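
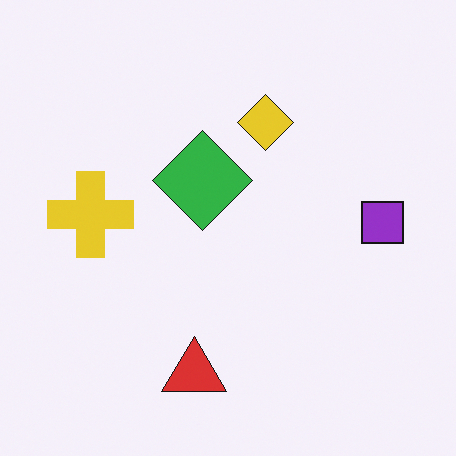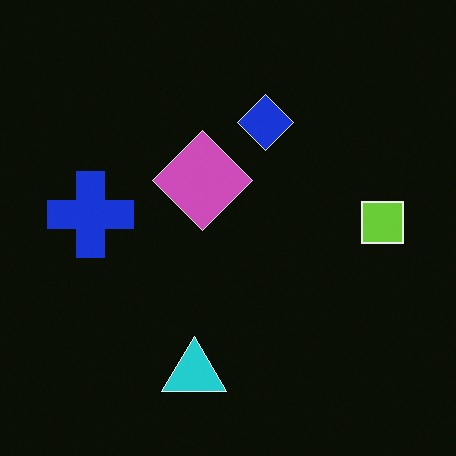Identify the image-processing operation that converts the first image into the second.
It was color-inverted (negative).

The light background has become dark and every shape's color is its complement — a photographic negative.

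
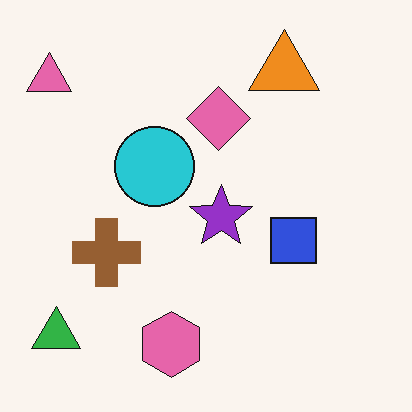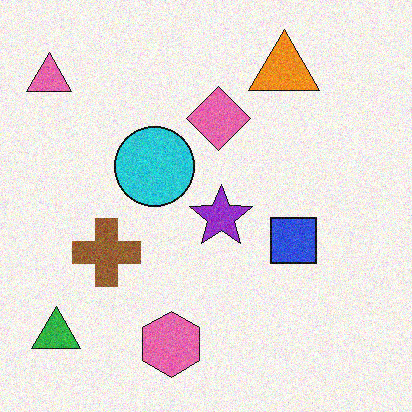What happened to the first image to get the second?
This is the original image degraded with visible gaussian noise.

Random speckle covers the whole image, including the flat background.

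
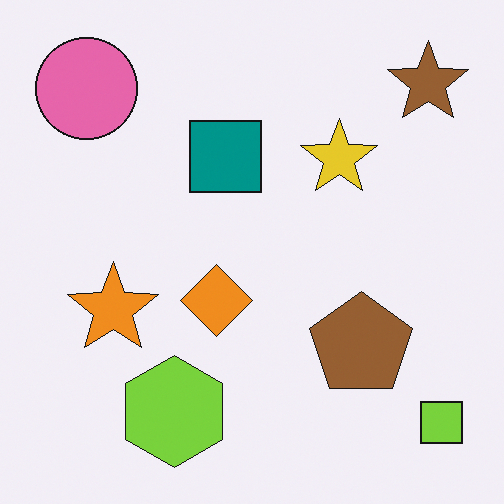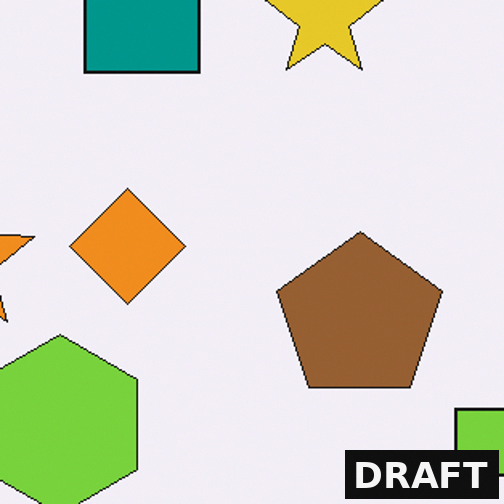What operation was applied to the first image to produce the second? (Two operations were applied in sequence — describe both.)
It was cropped slightly and scaled back up, then watermarked with the text "DRAFT" in the lower-right corner.

The visible shapes are larger and the field of view is narrower; shapes near the original edges may be partly or wholly outside the frame — a crop-and-rescale. A dark label reading "DRAFT" appears in the lower-right corner.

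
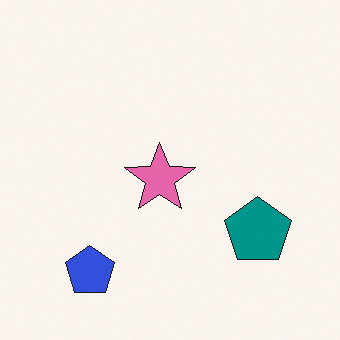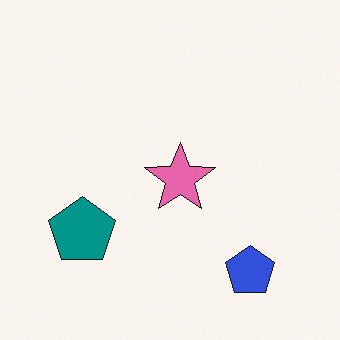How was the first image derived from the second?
It was flipped horizontally (left ↔ right).

The teal pentagon is in the bottom-left of the second image and the bottom-right of the first — shapes on opposite sides of the vertical midline have swapped in a mirror flip.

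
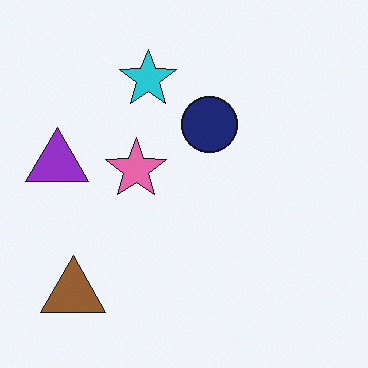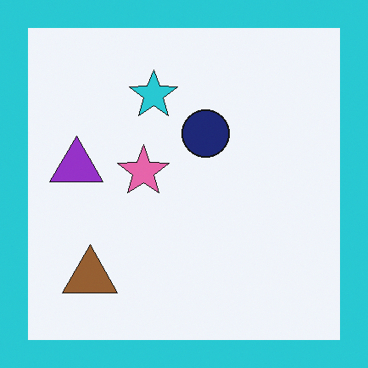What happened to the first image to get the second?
Framed with a cyan border.

A solid cyan frame runs around the edge of the second image, with the content slightly shrunk inside it.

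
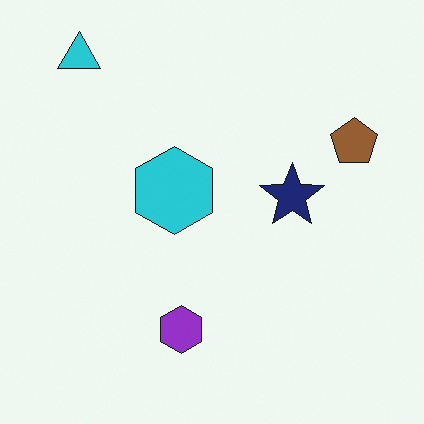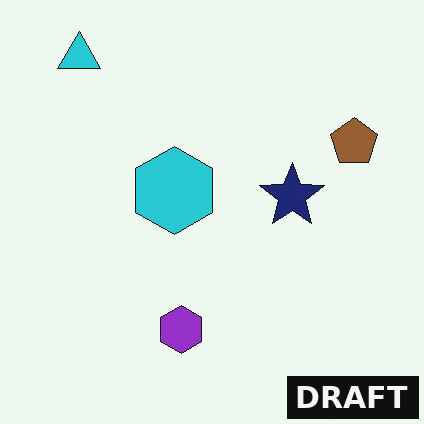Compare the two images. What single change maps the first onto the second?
The image was watermarked with the text "DRAFT" in the lower-right corner.

A dark label reading "DRAFT" appears in the lower-right corner.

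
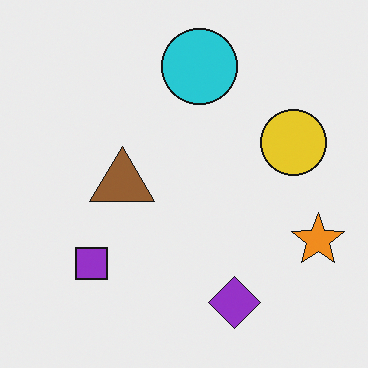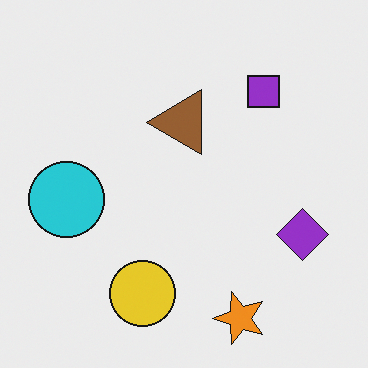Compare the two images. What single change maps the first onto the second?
It was transposed (reflected across the top-left ↔ bottom-right diagonal).

Shapes have swapped their row and column positions — what was in the top-right is now in the bottom-left — a diagonal reflection.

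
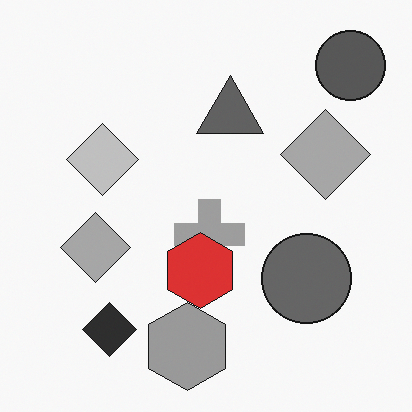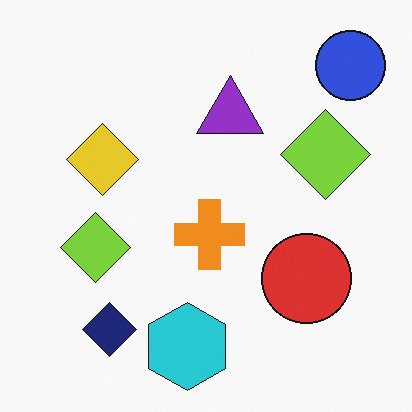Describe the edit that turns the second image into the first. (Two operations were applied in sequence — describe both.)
It was converted to grayscale, then overlaid with an additional red hexagon.

All color is removed — every shape is now a shade of grey. A red hexagon appears in the first image that is absent from the second.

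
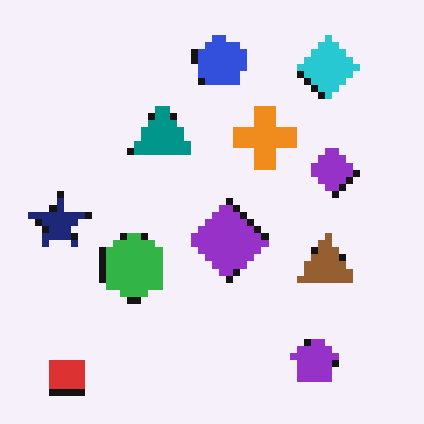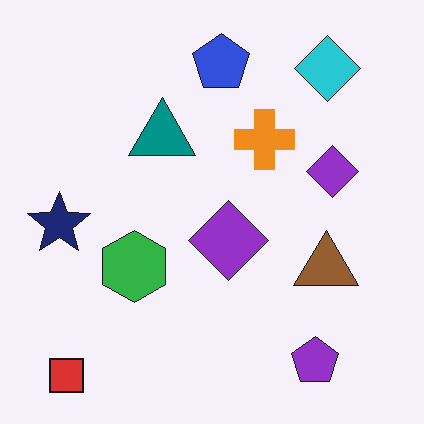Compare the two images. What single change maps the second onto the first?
The image was moderately pixelated.

Shapes are reduced to large square blocks; fine edges and outlines are lost — a downscale-then-upscale (mosaic) effect.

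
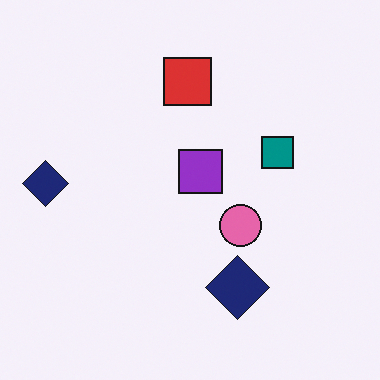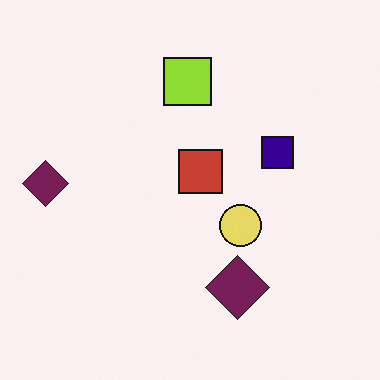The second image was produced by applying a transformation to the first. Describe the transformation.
Hue-shifted by a moderate amount.

Every shape's color has rotated by the same amount around the hue wheel — a uniform hue shift.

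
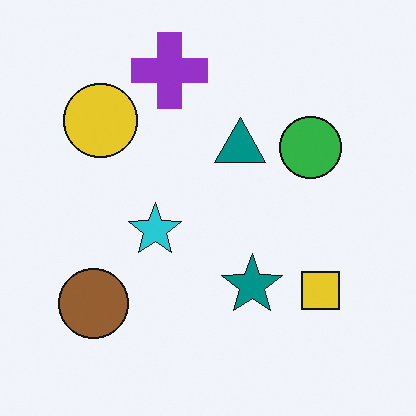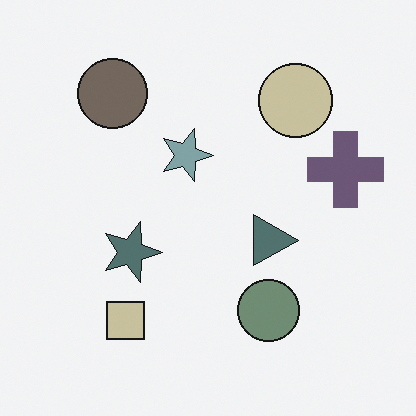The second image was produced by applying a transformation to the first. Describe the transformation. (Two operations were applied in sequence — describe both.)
Made much more muted (saturation change), then rotated 90° clockwise.

All colors are more muted and greyish — a global saturation change. The brown circle sits in the bottom-left of the first image and the top-left of the second — consistent with a whole-image 90° clockwise rotation.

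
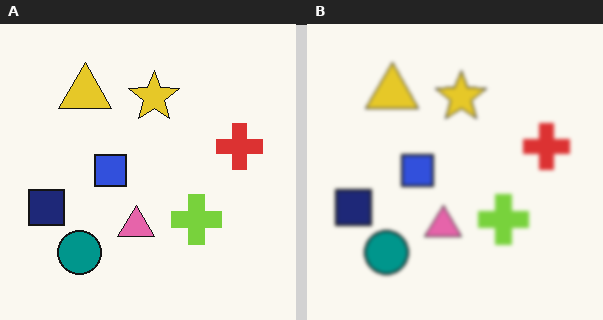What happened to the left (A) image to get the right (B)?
The transformation is: lightly blurred.

Shape edges and outlines are uniformly softened across the whole image.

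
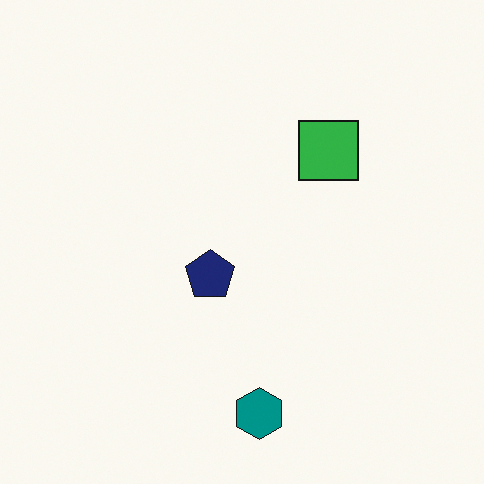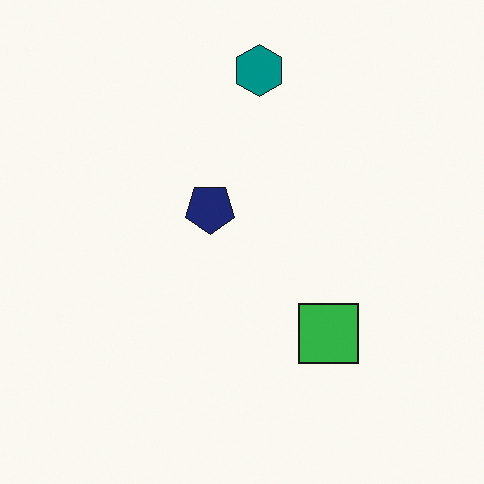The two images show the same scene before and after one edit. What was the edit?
Flipped vertically (top ↔ bottom).

The teal hexagon is in the bottom of the first image and the top of the second — shapes on opposite sides of the horizontal midline have swapped in a mirror flip.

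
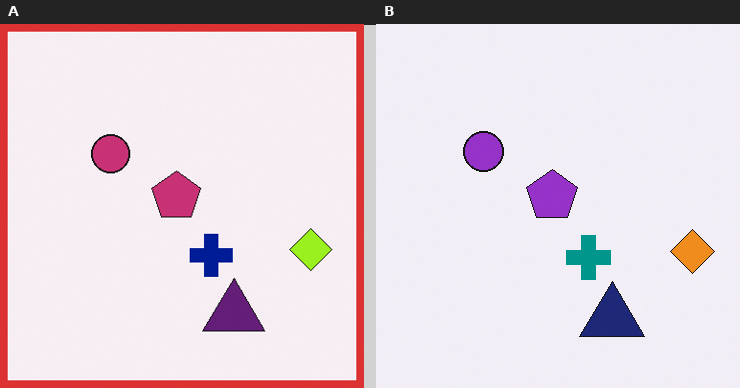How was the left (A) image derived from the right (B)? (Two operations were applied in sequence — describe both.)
It was hue-shifted by a small amount, then framed with a red border.

Every shape's color has rotated by the same amount around the hue wheel — a uniform hue shift. A solid red frame runs around the edge of the left (A) image, with the content slightly shrunk inside it.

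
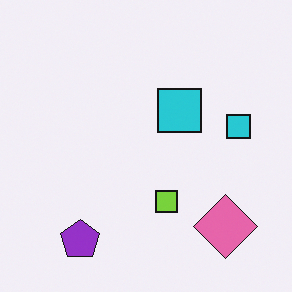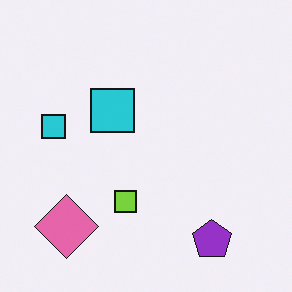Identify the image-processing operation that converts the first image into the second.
The image was flipped horizontally (left ↔ right).

The pink diamond is in the bottom-right of the first image and the bottom-left of the second — shapes on opposite sides of the vertical midline have swapped in a mirror flip.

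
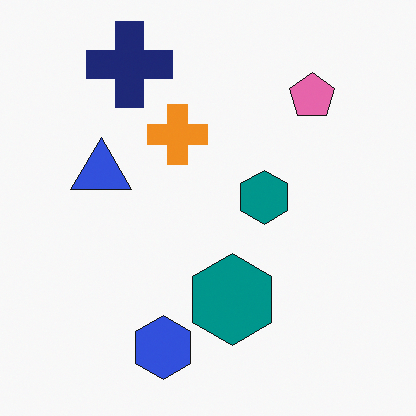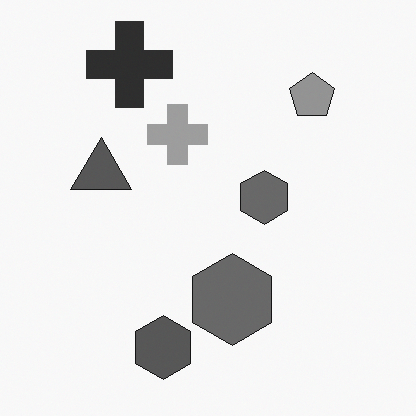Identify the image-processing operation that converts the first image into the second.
This is the original image converted to grayscale.

All color is removed — every shape is now a shade of grey.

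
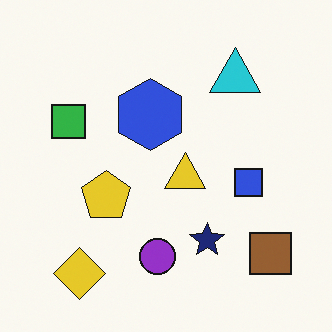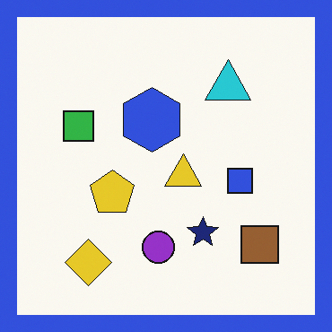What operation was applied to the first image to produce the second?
Framed with a blue border.

A solid blue frame runs around the edge of the second image, with the content slightly shrunk inside it.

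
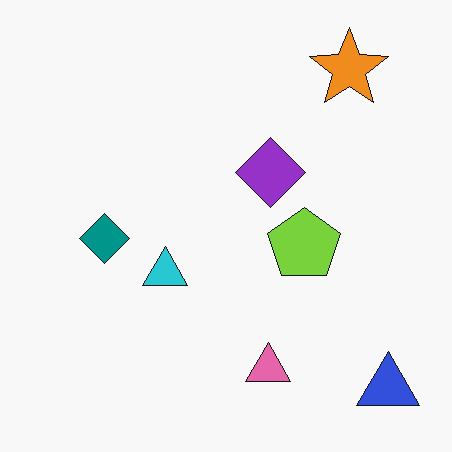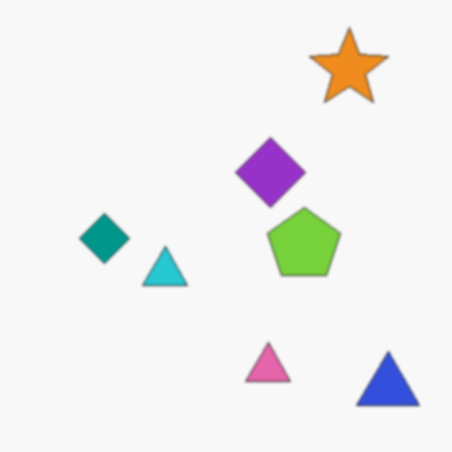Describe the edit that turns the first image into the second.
The transformation is: lightly blurred.

Shape edges and outlines are uniformly softened across the whole image.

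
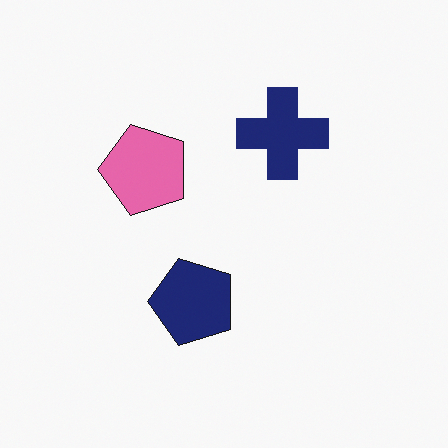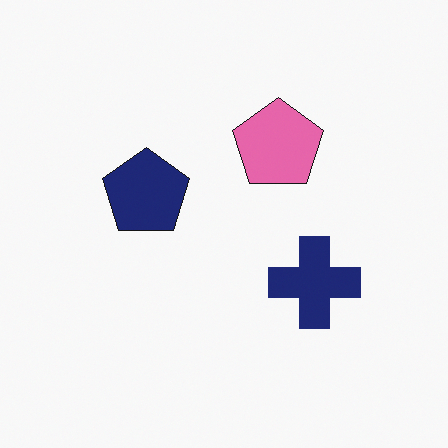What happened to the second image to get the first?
The transformation is: rotated 90° counter-clockwise.

The navy cross sits in the right of the second image and the top of the first — consistent with a whole-image 90° counter-clockwise rotation.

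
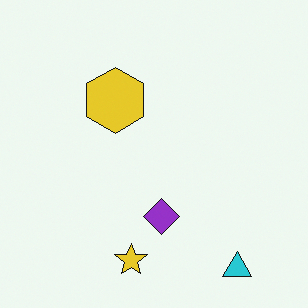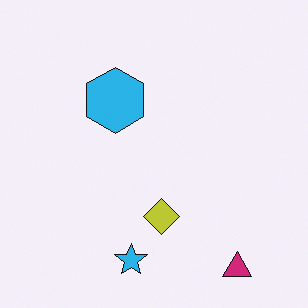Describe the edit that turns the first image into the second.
The second image is the first hue-shifted by a moderate amount.

Every shape's color has rotated by the same amount around the hue wheel — a uniform hue shift.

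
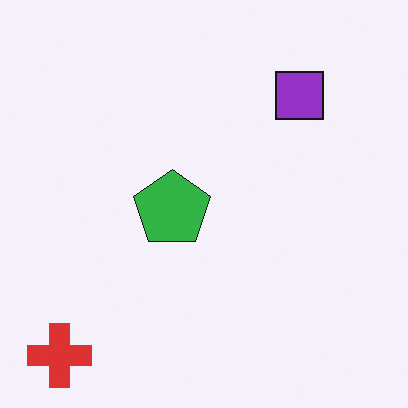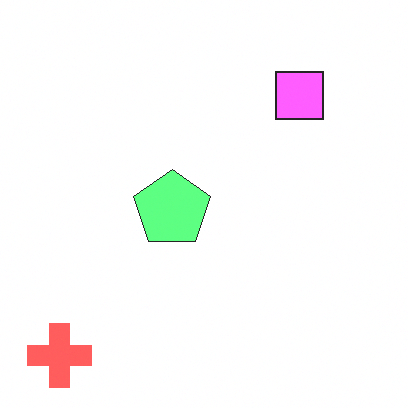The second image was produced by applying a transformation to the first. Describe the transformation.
It was brightened a lot.

Every pixel — background and shapes alike — is uniformly brightened.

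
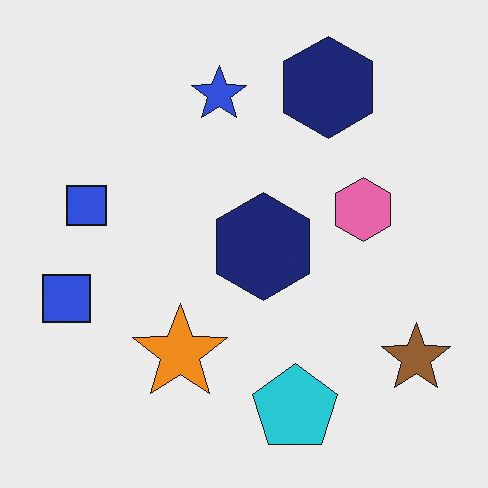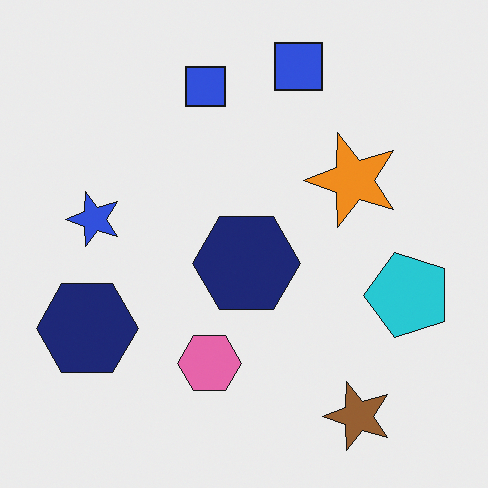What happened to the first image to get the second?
It was transposed (reflected across the top-left ↔ bottom-right diagonal).

Shapes have swapped their row and column positions — what was in the top-right is now in the bottom-left — a diagonal reflection.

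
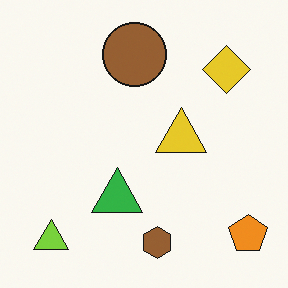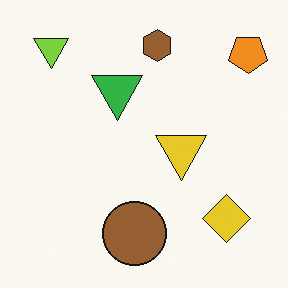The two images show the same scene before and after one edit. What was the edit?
Flipped vertically (top ↔ bottom).

The brown hexagon is in the bottom of the first image and the top of the second — shapes on opposite sides of the horizontal midline have swapped in a mirror flip.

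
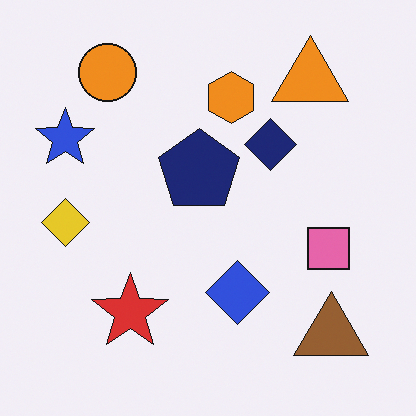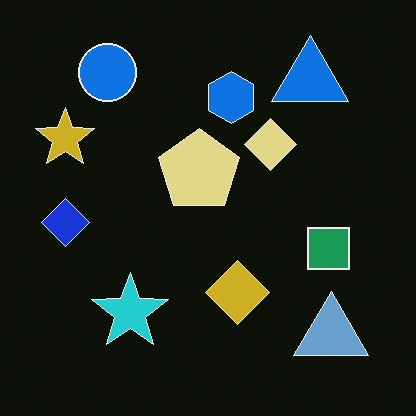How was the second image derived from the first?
The second image is the first color-inverted (negative).

The light background has become dark and every shape's color is its complement — a photographic negative.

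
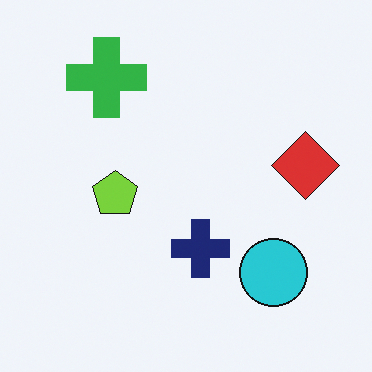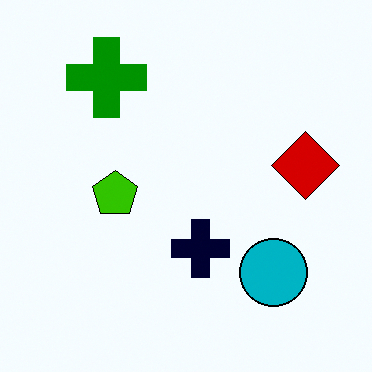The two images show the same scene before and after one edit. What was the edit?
Boosted in contrast.

Tones are pushed away from mid-grey across the whole image — a global contrast change.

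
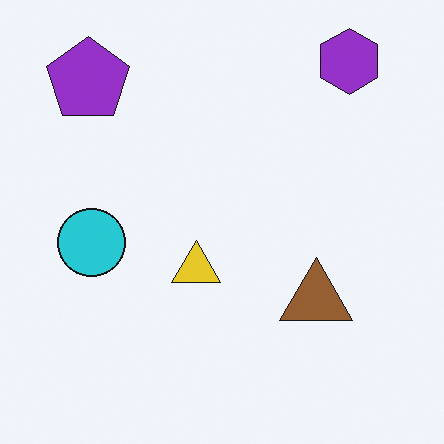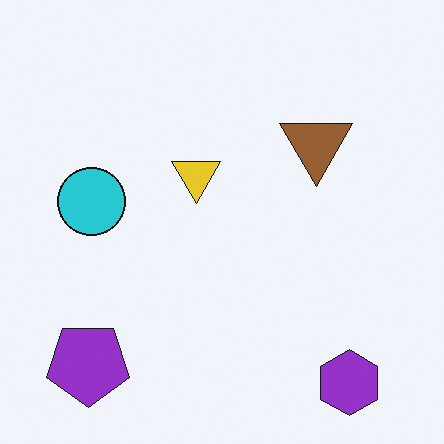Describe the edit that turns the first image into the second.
The transformation is: flipped vertically (top ↔ bottom).

The purple hexagon is in the top-right of the first image and the bottom-right of the second — shapes on opposite sides of the horizontal midline have swapped in a mirror flip.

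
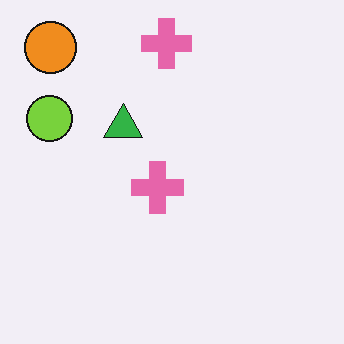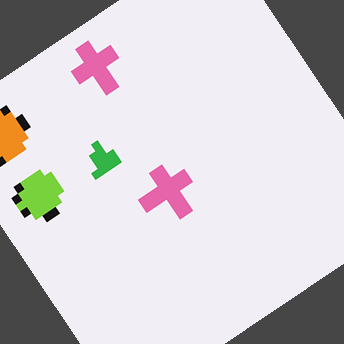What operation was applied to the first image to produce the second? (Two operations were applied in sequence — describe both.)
The image was pixelated into visible square blocks, then rotated counter-clockwise by a large amount — several tens of degrees.

Shapes are reduced to large square blocks; fine edges and outlines are lost — a downscale-then-upscale (mosaic) effect. Every shape is tilted by the same angle and the image corners show triangular fill wedges — a whole-image rotation by a non-right angle.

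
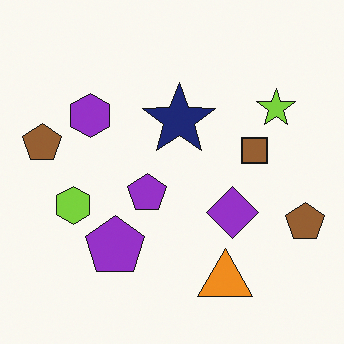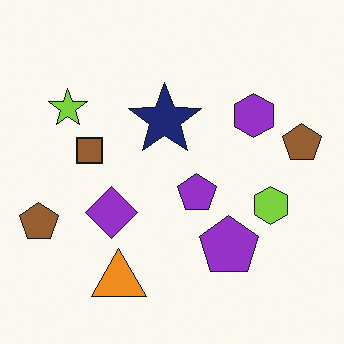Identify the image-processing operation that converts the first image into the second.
The transformation is: flipped horizontally (left ↔ right).

The lime star is in the top-right of the first image and the top-left of the second — shapes on opposite sides of the vertical midline have swapped in a mirror flip.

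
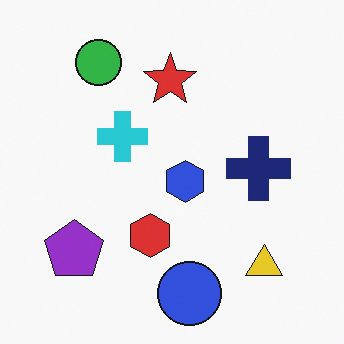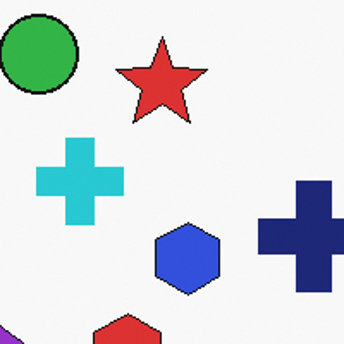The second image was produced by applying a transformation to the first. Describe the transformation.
The image was cropped tightly and scaled back up.

The visible shapes are larger and the field of view is narrower; shapes near the original edges may be partly or wholly outside the frame — a crop-and-rescale.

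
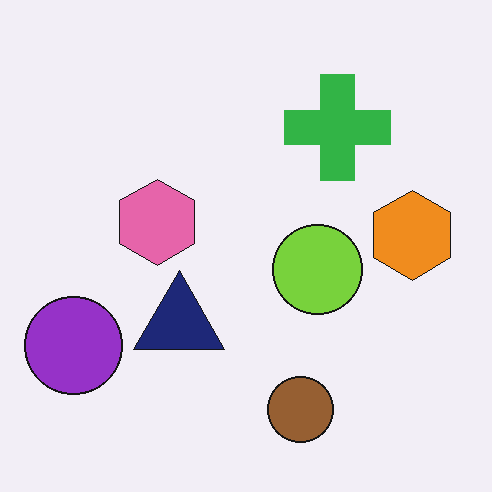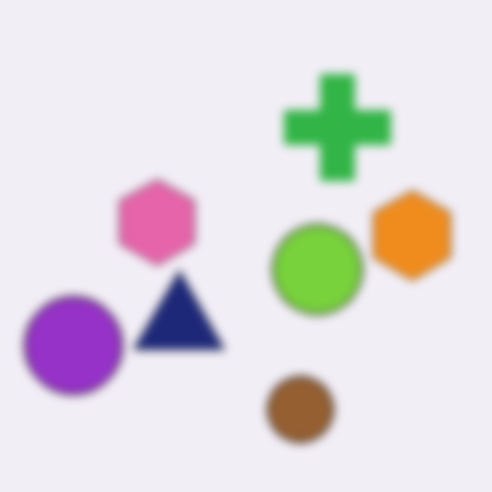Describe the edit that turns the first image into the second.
The second image is the first noticeably gaussian-blurred.

Shape edges and outlines are uniformly softened across the whole image.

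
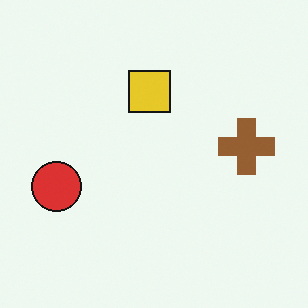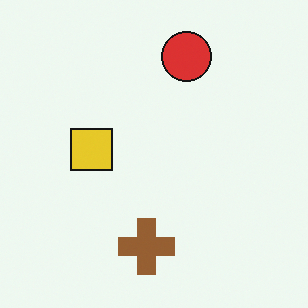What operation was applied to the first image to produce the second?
Transposed (reflected across the top-left ↔ bottom-right diagonal).

Shapes have swapped their row and column positions — what was in the top-right is now in the bottom-left — a diagonal reflection.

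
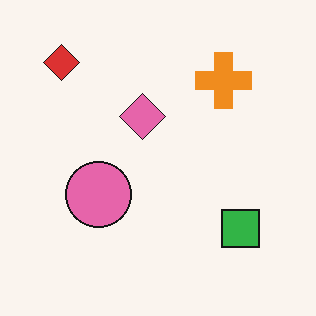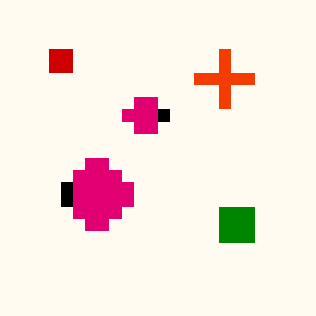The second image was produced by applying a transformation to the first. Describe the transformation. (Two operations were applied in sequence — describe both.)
The second image is the first boosted in contrast, then heavily pixelated into large blocks.

Tones are pushed away from mid-grey across the whole image — a global contrast change. Shapes are reduced to large square blocks; fine edges and outlines are lost — a downscale-then-upscale (mosaic) effect.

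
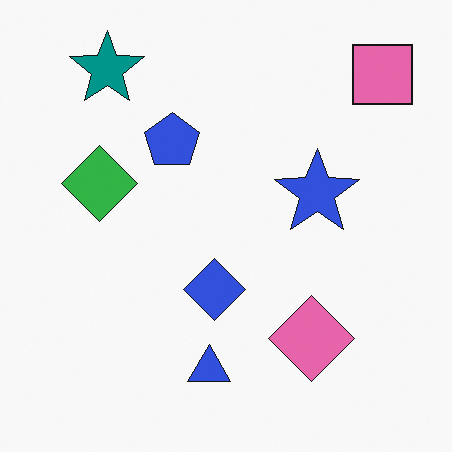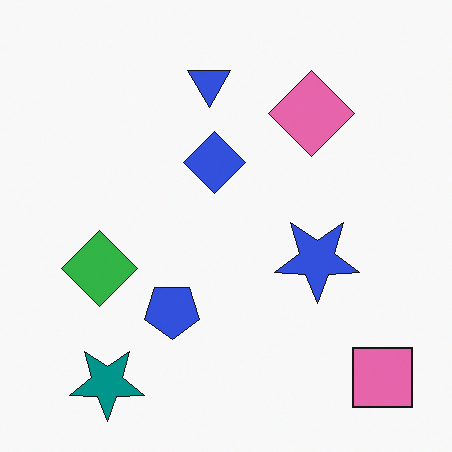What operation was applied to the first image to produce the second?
The transformation is: flipped vertically (top ↔ bottom).

The teal star is in the top-left of the first image and the bottom-left of the second — shapes on opposite sides of the horizontal midline have swapped in a mirror flip.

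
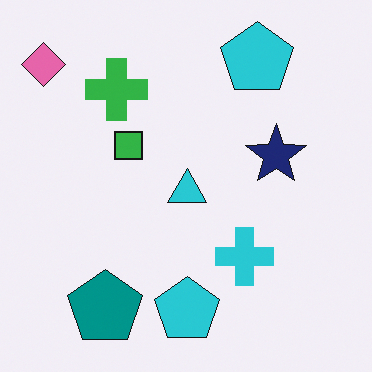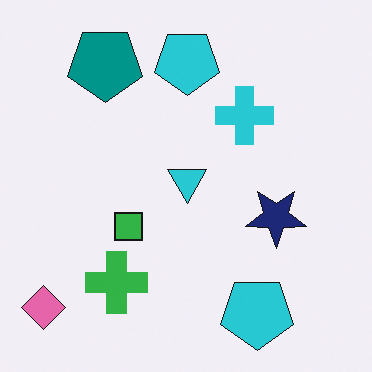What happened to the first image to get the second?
It was flipped vertically (top ↔ bottom).

The teal pentagon is in the bottom-left of the first image and the top-left of the second — shapes on opposite sides of the horizontal midline have swapped in a mirror flip.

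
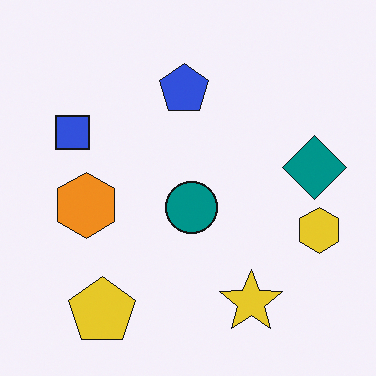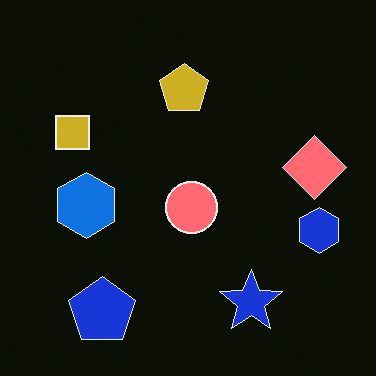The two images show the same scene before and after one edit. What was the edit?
The second image is the first color-inverted (negative).

The light background has become dark and every shape's color is its complement — a photographic negative.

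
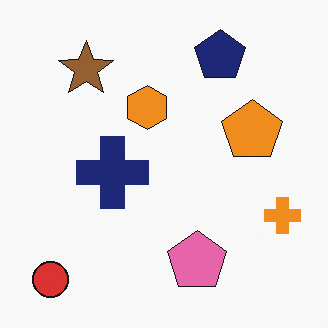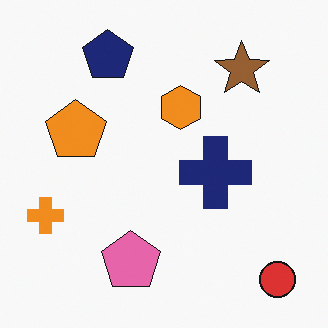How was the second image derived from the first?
Flipped horizontally (left ↔ right).

The orange cross is in the right of the first image and the left of the second — shapes on opposite sides of the vertical midline have swapped in a mirror flip.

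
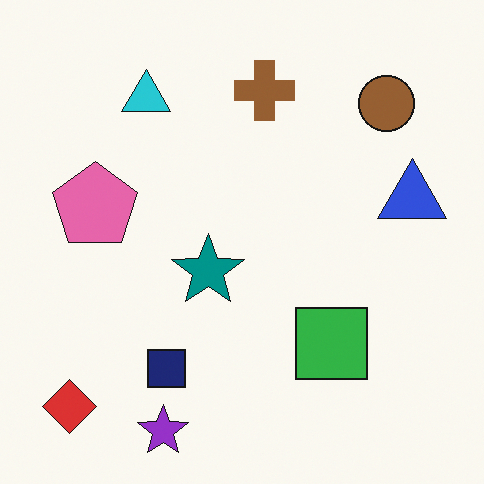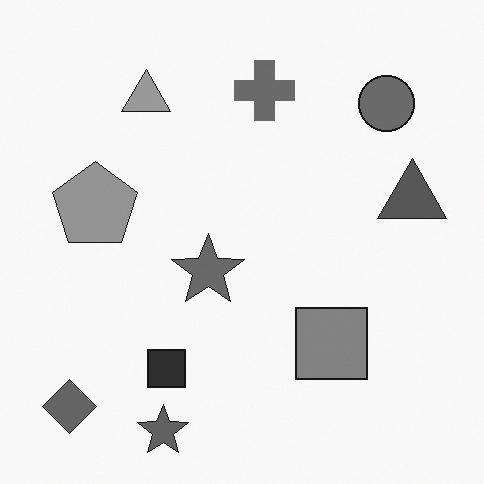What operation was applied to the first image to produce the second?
The second image is the first converted to grayscale.

All color is removed — every shape is now a shade of grey.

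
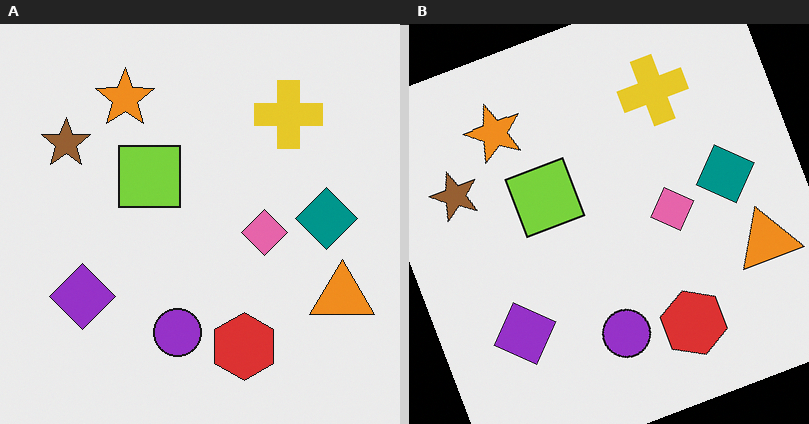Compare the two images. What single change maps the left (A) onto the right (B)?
The right (B) image is the left (A) rotated counter-clockwise by a moderate amount.

Every shape is tilted by the same angle and the image corners show triangular fill wedges — a whole-image rotation by a non-right angle.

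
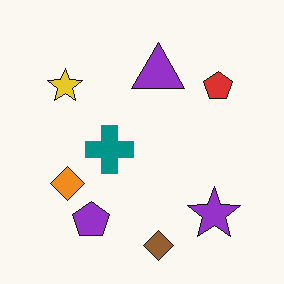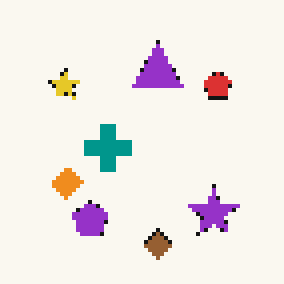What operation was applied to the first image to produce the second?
It was lightly pixelated (a mild mosaic effect).

Shapes are reduced to large square blocks; fine edges and outlines are lost — a downscale-then-upscale (mosaic) effect.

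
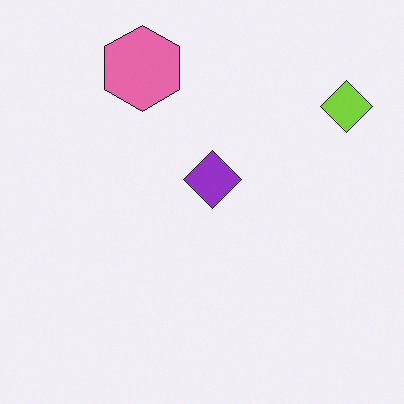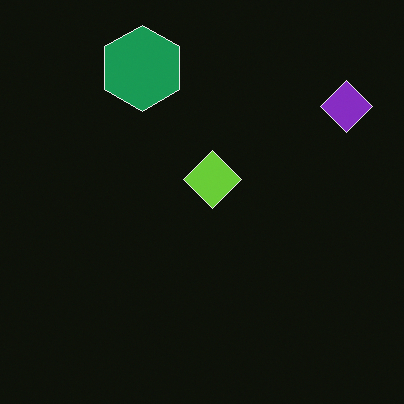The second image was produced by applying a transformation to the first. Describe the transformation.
It was color-inverted (negative).

The light background has become dark and every shape's color is its complement — a photographic negative.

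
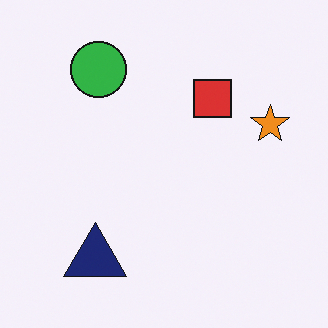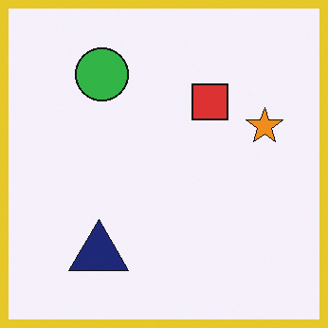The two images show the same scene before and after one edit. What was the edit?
The transformation is: framed with a yellow border.

A solid yellow frame runs around the edge of the second image, with the content slightly shrunk inside it.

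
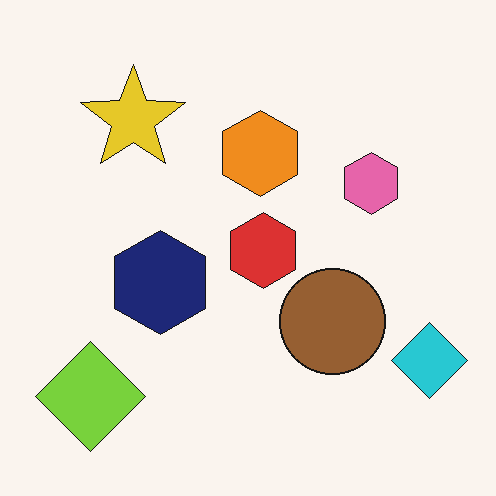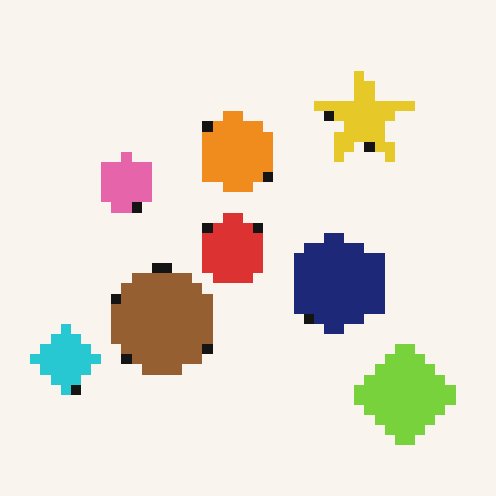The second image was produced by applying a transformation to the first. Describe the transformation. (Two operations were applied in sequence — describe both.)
The image was flipped horizontally (left ↔ right), then coarsely pixelated.

The cyan diamond is in the bottom-right of the first image and the bottom-left of the second — shapes on opposite sides of the vertical midline have swapped in a mirror flip. Shapes are reduced to large square blocks; fine edges and outlines are lost — a downscale-then-upscale (mosaic) effect.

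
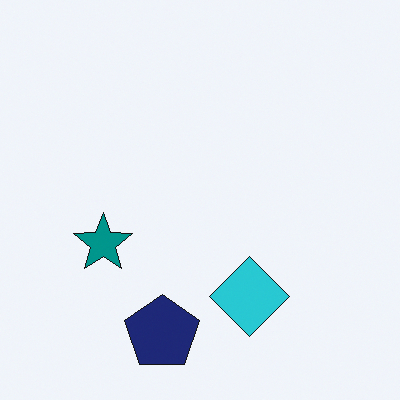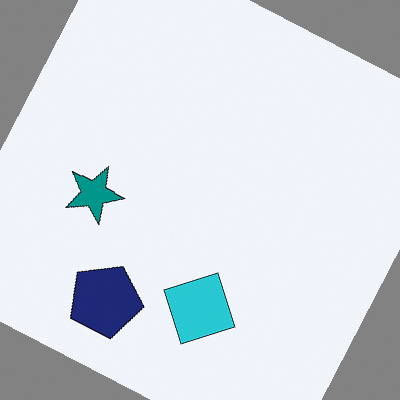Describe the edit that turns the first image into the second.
The second image is the first rotated clockwise by a moderate amount.

Every shape is tilted by the same angle and the image corners show triangular fill wedges — a whole-image rotation by a non-right angle.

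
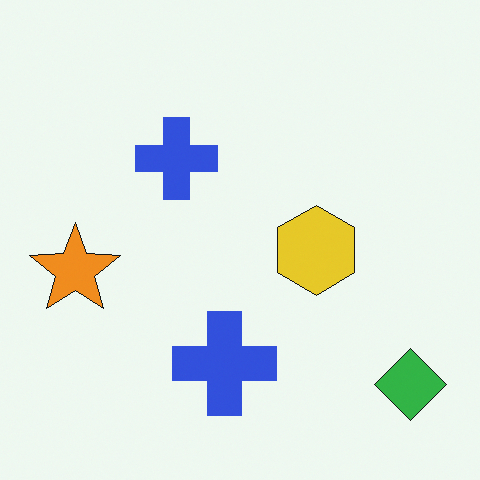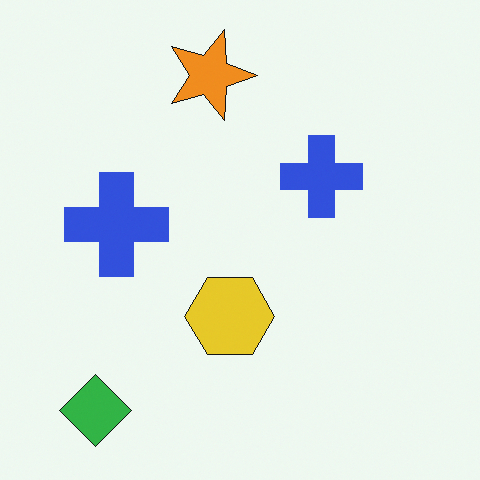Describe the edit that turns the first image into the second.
The transformation is: rotated 90° clockwise.

The green diamond sits in the bottom-right of the first image and the bottom-left of the second — consistent with a whole-image 90° clockwise rotation.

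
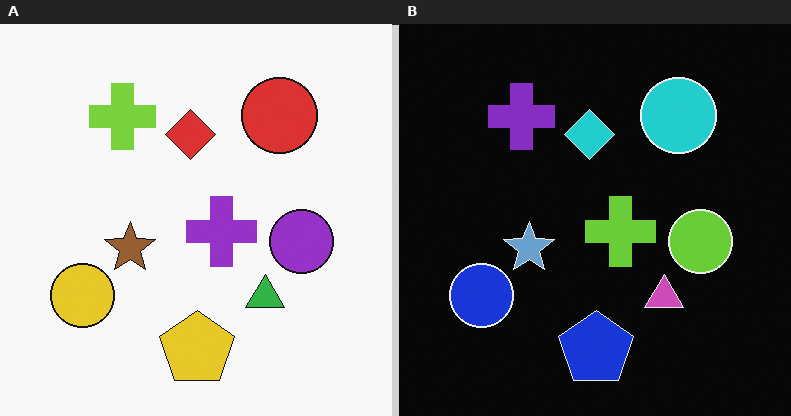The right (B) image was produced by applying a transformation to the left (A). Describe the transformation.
The right (B) image is the left (A) color-inverted (negative).

The light background has become dark and every shape's color is its complement — a photographic negative.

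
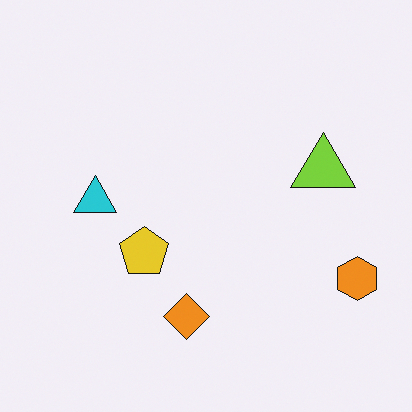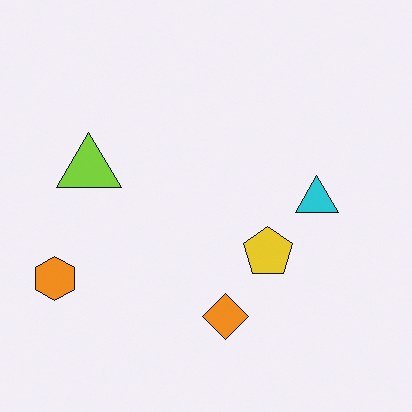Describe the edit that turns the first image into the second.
The second image is the first flipped horizontally (left ↔ right).

The orange hexagon is in the bottom-right of the first image and the bottom-left of the second — shapes on opposite sides of the vertical midline have swapped in a mirror flip.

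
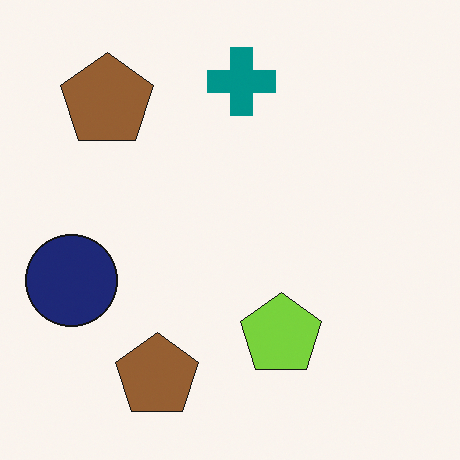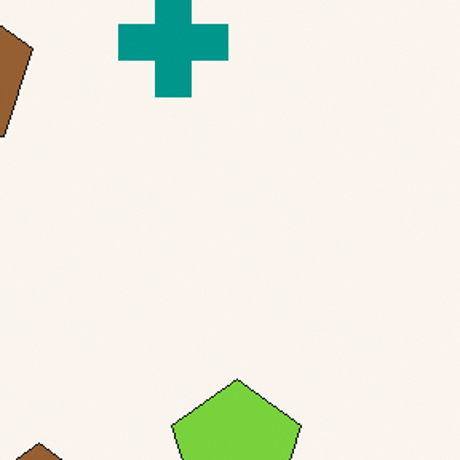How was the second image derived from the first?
Cropped to a modestly smaller region and rescaled.

The visible shapes are larger and the field of view is narrower; shapes near the original edges may be partly or wholly outside the frame — a crop-and-rescale.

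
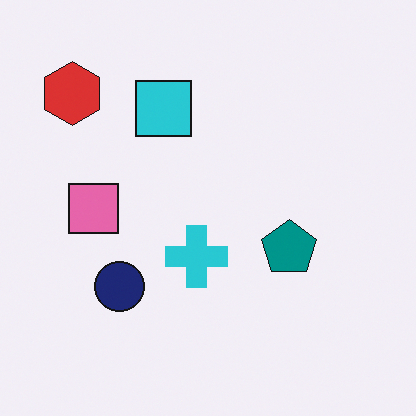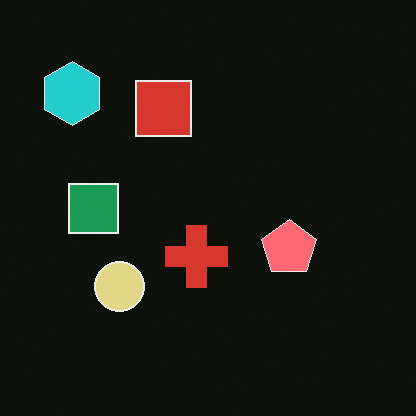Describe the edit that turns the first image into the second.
The image was color-inverted (negative).

The light background has become dark and every shape's color is its complement — a photographic negative.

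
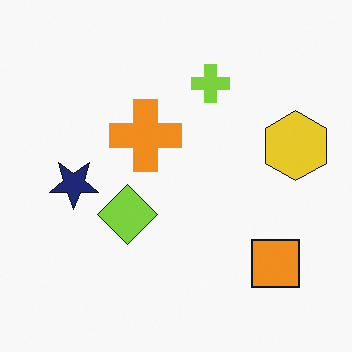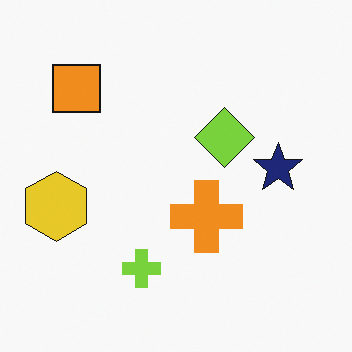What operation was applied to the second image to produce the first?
The first image is the second rotated 180°.

The orange square sits in the top-left of the second image and the bottom-right of the first — consistent with a whole-image 180° rotation.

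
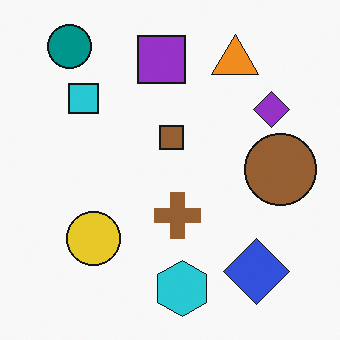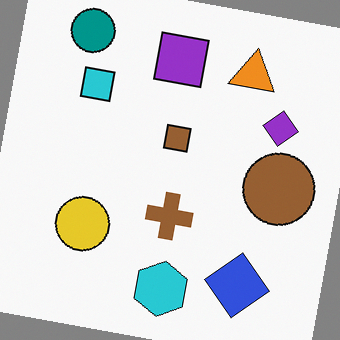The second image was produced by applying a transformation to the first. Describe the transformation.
Rotated clockwise by a small amount.

Every shape is tilted by the same angle and the image corners show triangular fill wedges — a whole-image rotation by a non-right angle.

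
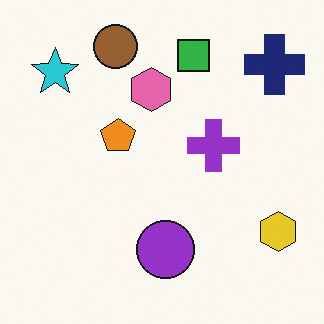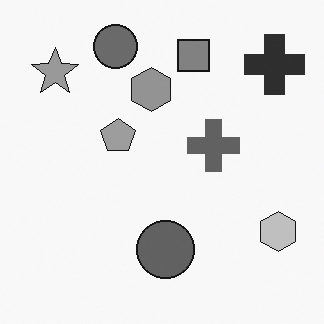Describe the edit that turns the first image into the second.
This is the original image converted to grayscale.

All color is removed — every shape is now a shade of grey.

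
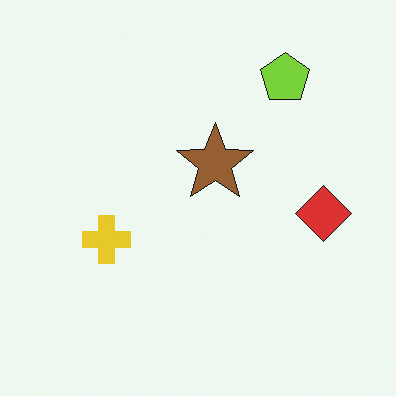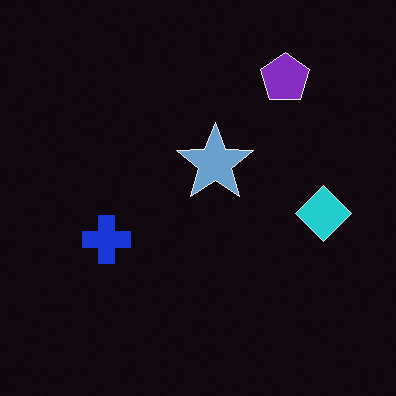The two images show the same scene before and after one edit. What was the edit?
The transformation is: color-inverted (negative).

The light background has become dark and every shape's color is its complement — a photographic negative.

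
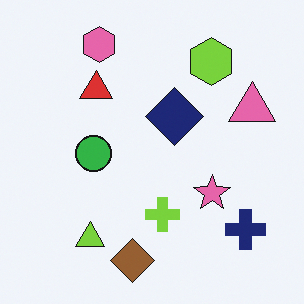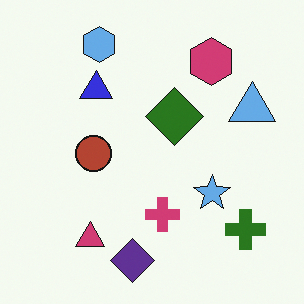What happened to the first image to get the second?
This is the original image hue-shifted by a large amount.

Every shape's color has rotated by the same amount around the hue wheel — a uniform hue shift.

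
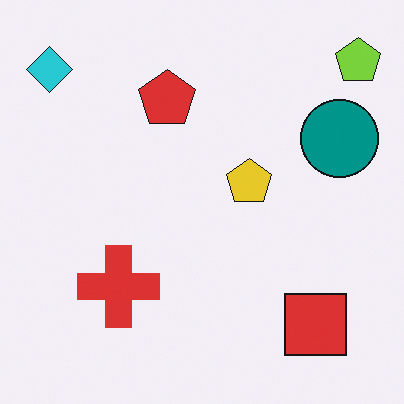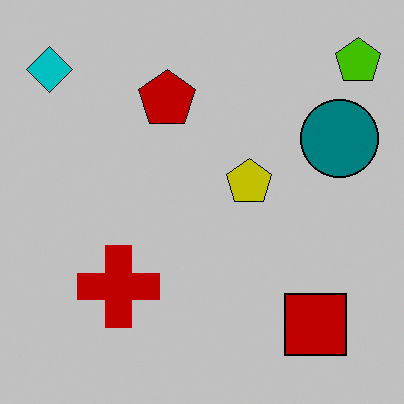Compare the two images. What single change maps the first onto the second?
The image was heavily posterized to just a handful of flat colors.

Each flat color has snapped to a coarser quantized level — most visibly, the near-white background has dropped to a flat grey.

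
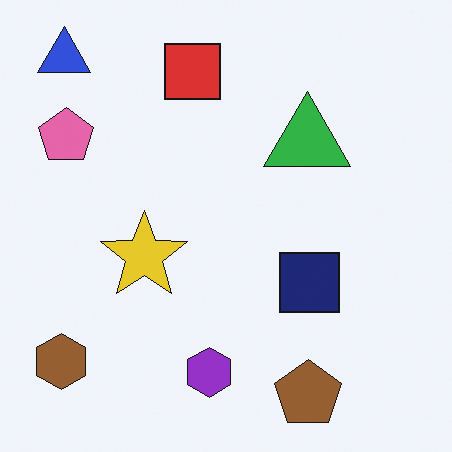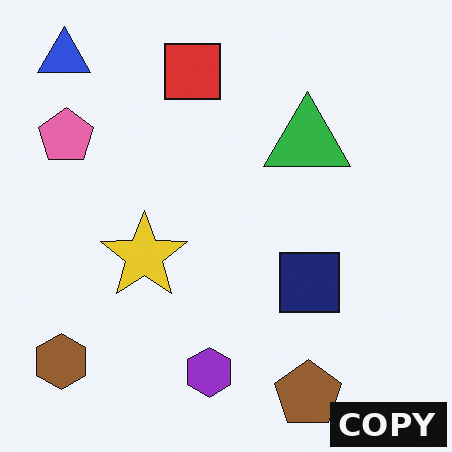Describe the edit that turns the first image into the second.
It was watermarked with the text "COPY" in the lower-right corner.

A dark label reading "COPY" appears in the lower-right corner.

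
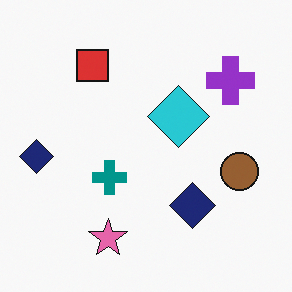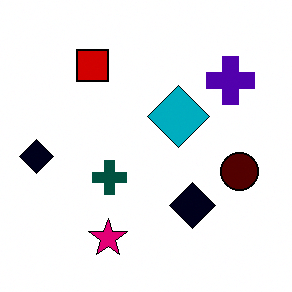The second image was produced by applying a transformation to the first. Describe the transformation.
It was given much higher contrast.

Tones are pushed away from mid-grey across the whole image — a global contrast change.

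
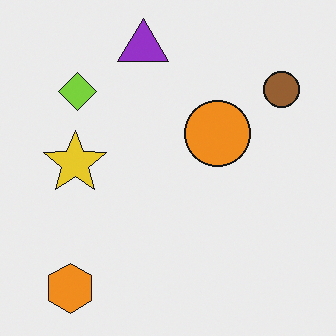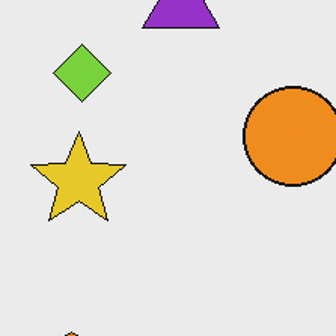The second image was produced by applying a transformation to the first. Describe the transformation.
Cropped slightly and scaled back up.

The visible shapes are larger and the field of view is narrower; shapes near the original edges may be partly or wholly outside the frame — a crop-and-rescale.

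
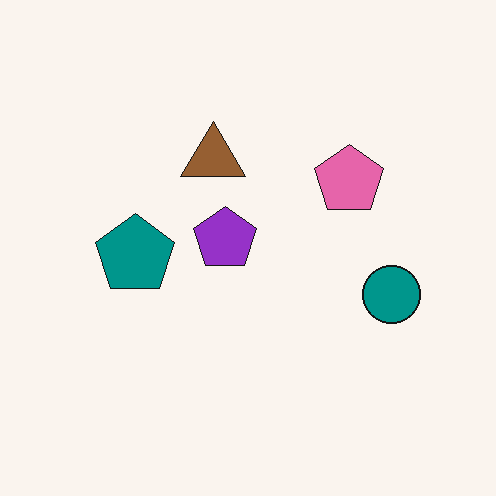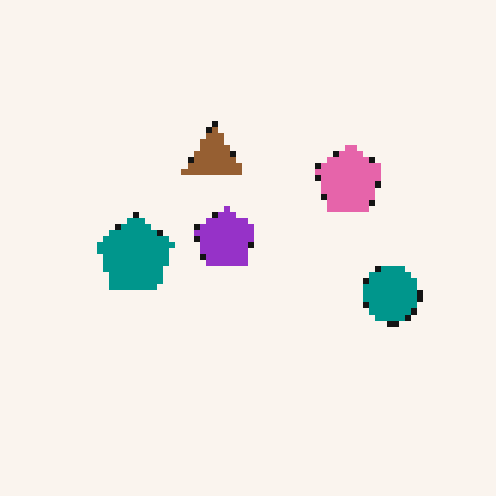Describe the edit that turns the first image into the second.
The transformation is: moderately pixelated.

Shapes are reduced to large square blocks; fine edges and outlines are lost — a downscale-then-upscale (mosaic) effect.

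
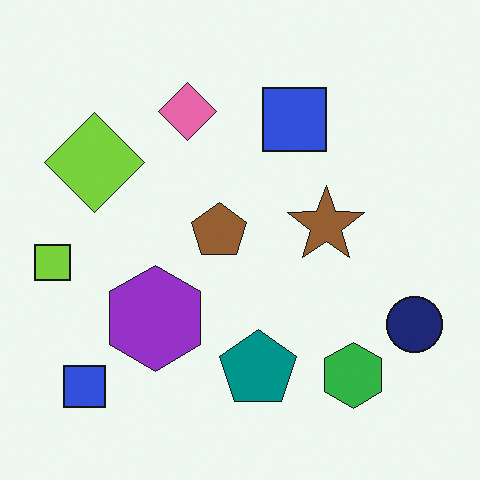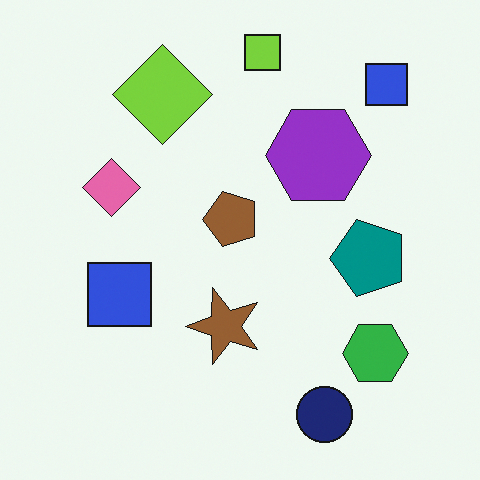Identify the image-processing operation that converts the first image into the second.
Transposed (reflected across the top-left ↔ bottom-right diagonal).

Shapes have swapped their row and column positions — what was in the top-right is now in the bottom-left — a diagonal reflection.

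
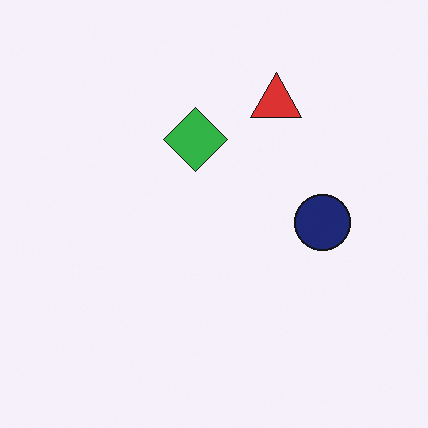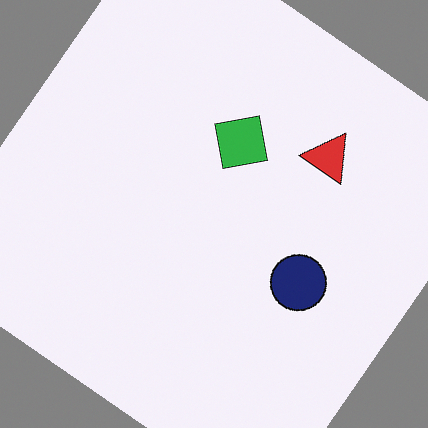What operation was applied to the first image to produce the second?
The transformation is: rotated clockwise by a large amount — several tens of degrees.

Every shape is tilted by the same angle and the image corners show triangular fill wedges — a whole-image rotation by a non-right angle.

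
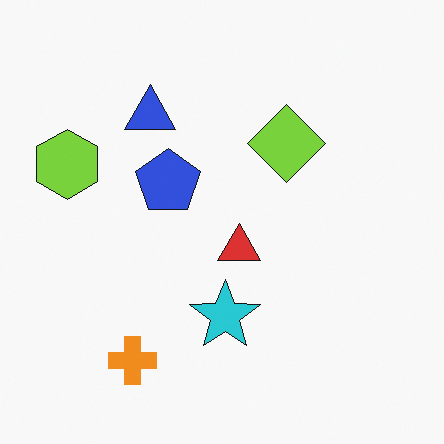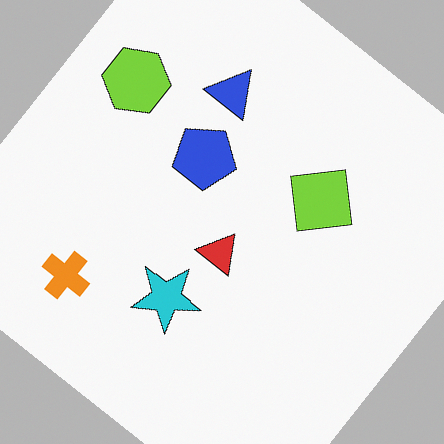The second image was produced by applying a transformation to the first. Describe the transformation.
The image was rotated clockwise by a large amount — several tens of degrees.

Every shape is tilted by the same angle and the image corners show triangular fill wedges — a whole-image rotation by a non-right angle.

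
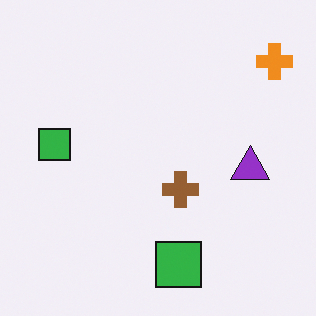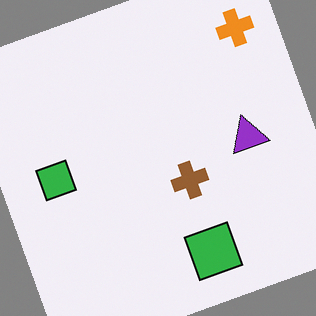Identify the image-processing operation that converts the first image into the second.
This is the original image rotated counter-clockwise by a moderate amount.

Every shape is tilted by the same angle and the image corners show triangular fill wedges — a whole-image rotation by a non-right angle.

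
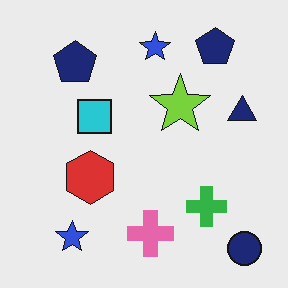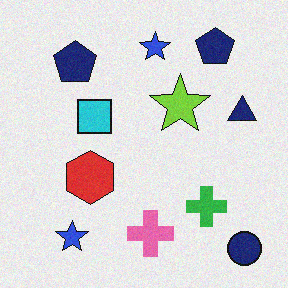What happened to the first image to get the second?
The transformation is: degraded with light additive noise.

Random speckle covers the whole image, including the flat background.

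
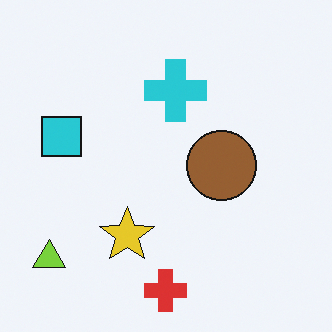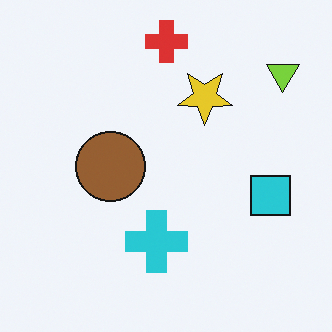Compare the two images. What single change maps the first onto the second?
The second image is the first rotated 180°.

The lime triangle sits in the bottom-left of the first image and the top-right of the second — consistent with a whole-image 180° rotation.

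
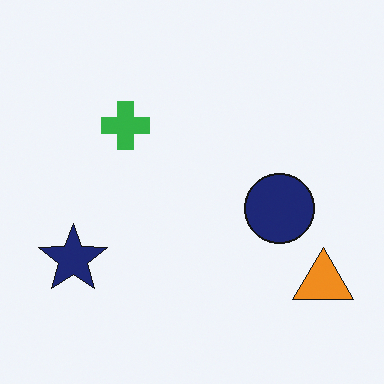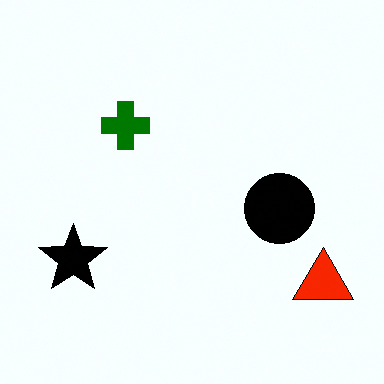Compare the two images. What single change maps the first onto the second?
The transformation is: given much higher contrast.

Tones are pushed away from mid-grey across the whole image — a global contrast change.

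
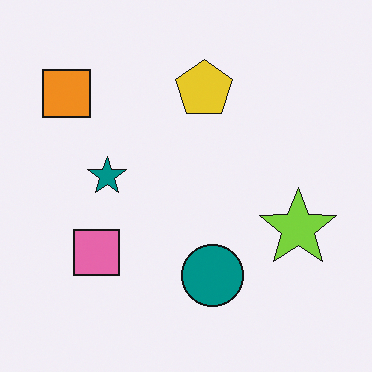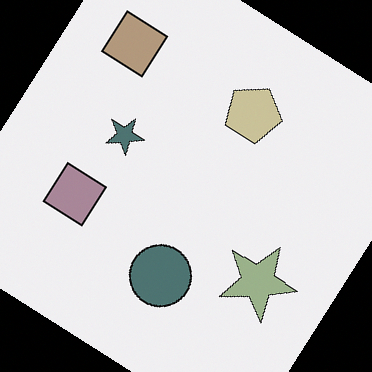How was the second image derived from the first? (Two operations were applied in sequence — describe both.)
It was rotated clockwise by a large amount — several tens of degrees, then heavily desaturated.

Every shape is tilted by the same angle and the image corners show triangular fill wedges — a whole-image rotation by a non-right angle. All colors are more muted and greyish — a global saturation change.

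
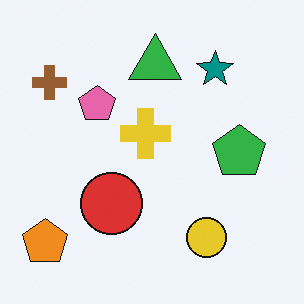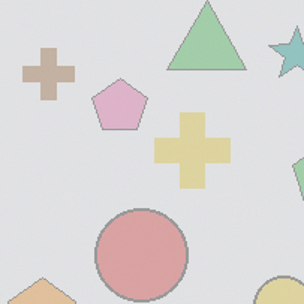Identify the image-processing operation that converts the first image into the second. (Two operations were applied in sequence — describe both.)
The second image is the first cropped slightly and scaled back up, then given much lower contrast.

The visible shapes are larger and the field of view is narrower; shapes near the original edges may be partly or wholly outside the frame — a crop-and-rescale. Tones are pushed toward mid-grey across the whole image — a global contrast change.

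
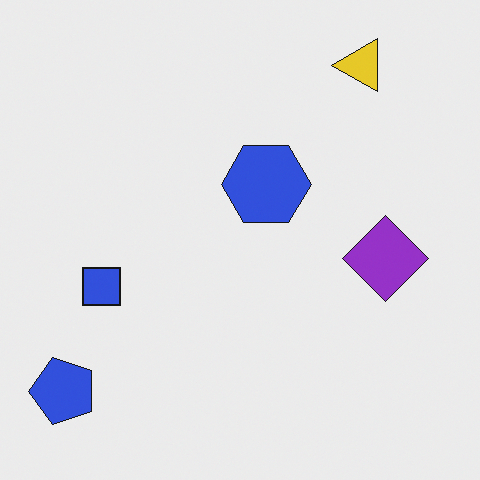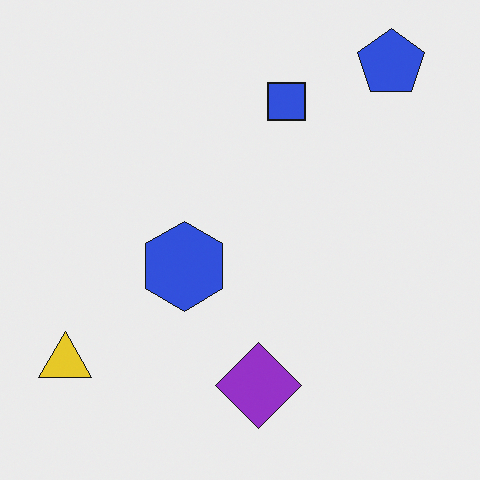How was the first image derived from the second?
The transformation is: transposed (reflected across the top-left ↔ bottom-right diagonal).

Shapes have swapped their row and column positions — what was in the top-right is now in the bottom-left — a diagonal reflection.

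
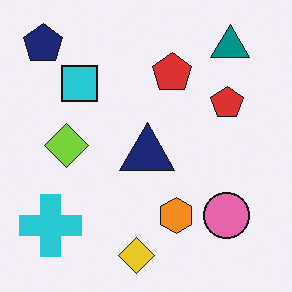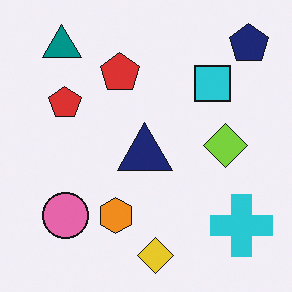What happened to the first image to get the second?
This is the original image flipped horizontally (left ↔ right).

The navy pentagon is in the top-left of the first image and the top-right of the second — shapes on opposite sides of the vertical midline have swapped in a mirror flip.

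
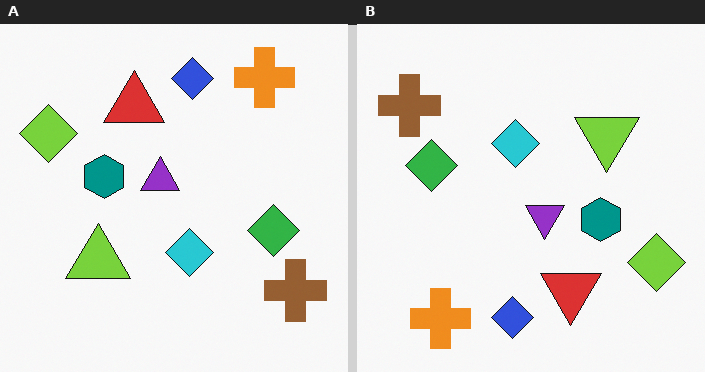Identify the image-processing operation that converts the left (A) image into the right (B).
The right (B) image is the left (A) rotated 180°.

The brown cross sits in the bottom-right of the left (A) image and the top-left of the right (B) — consistent with a whole-image 180° rotation.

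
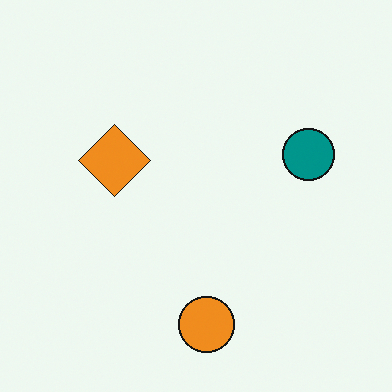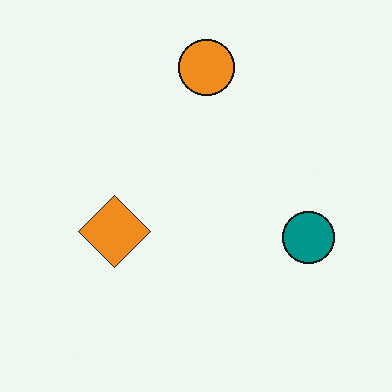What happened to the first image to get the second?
It was flipped vertically (top ↔ bottom).

The orange circle is in the bottom of the first image and the top of the second — shapes on opposite sides of the horizontal midline have swapped in a mirror flip.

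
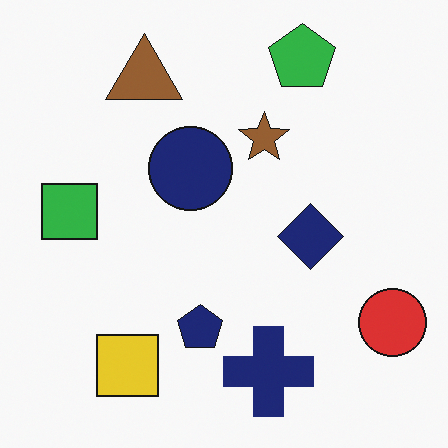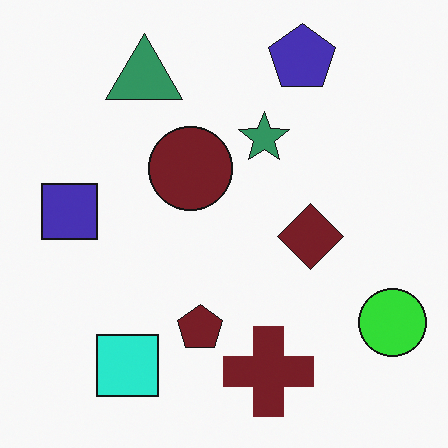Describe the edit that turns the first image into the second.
The second image is the first hue-shifted through roughly a third of the color wheel.

Every shape's color has rotated by the same amount around the hue wheel — a uniform hue shift.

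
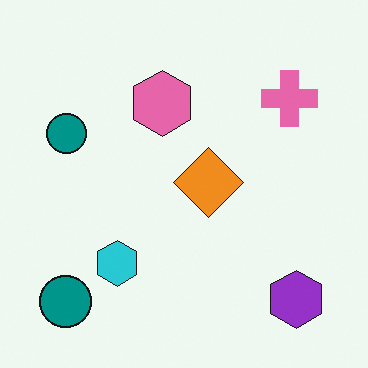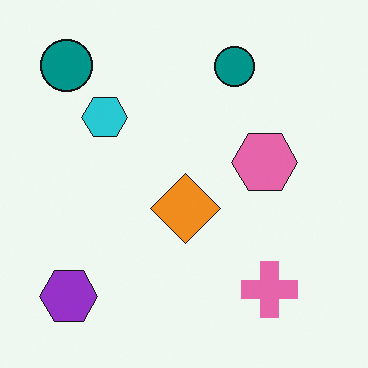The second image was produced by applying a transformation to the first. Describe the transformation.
It was rotated 90° clockwise.

The purple hexagon sits in the bottom-right of the first image and the bottom-left of the second — consistent with a whole-image 90° clockwise rotation.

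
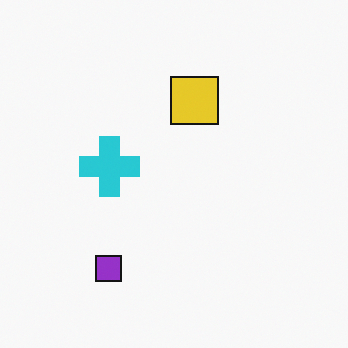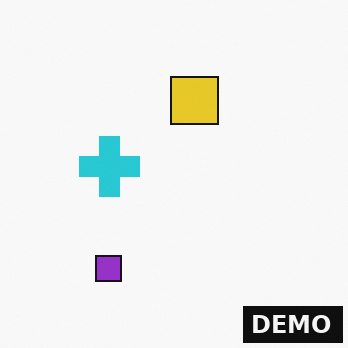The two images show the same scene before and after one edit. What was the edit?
The transformation is: watermarked with the text "DEMO" in the lower-right corner.

A dark label reading "DEMO" appears in the lower-right corner.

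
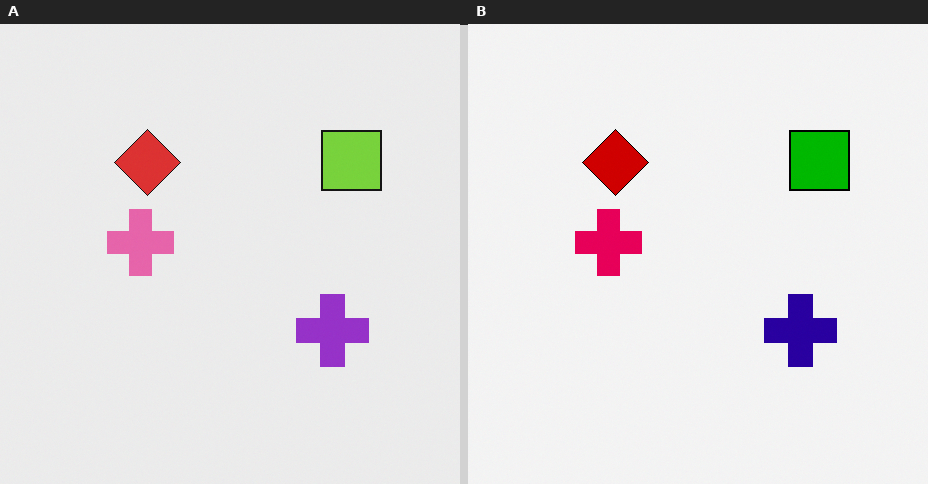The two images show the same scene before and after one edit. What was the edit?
This is the original image given much higher contrast.

Tones are pushed away from mid-grey across the whole image — a global contrast change.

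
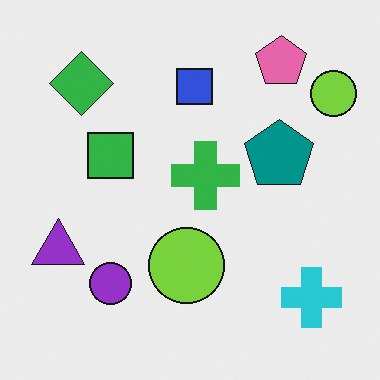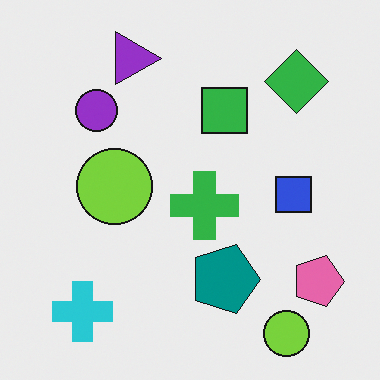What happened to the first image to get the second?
The image was rotated 90° clockwise.

The cyan cross sits in the bottom-right of the first image and the bottom-left of the second — consistent with a whole-image 90° clockwise rotation.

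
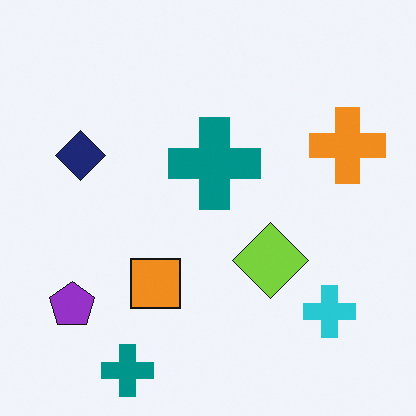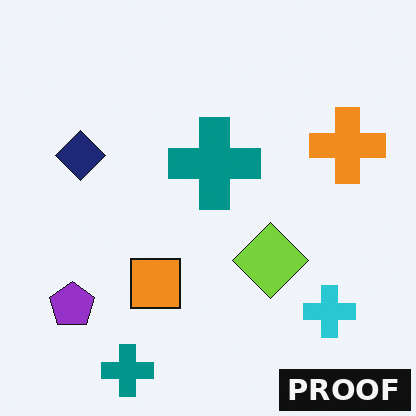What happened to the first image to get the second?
The transformation is: watermarked with the text "PROOF" in the lower-right corner.

A dark label reading "PROOF" appears in the lower-right corner.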